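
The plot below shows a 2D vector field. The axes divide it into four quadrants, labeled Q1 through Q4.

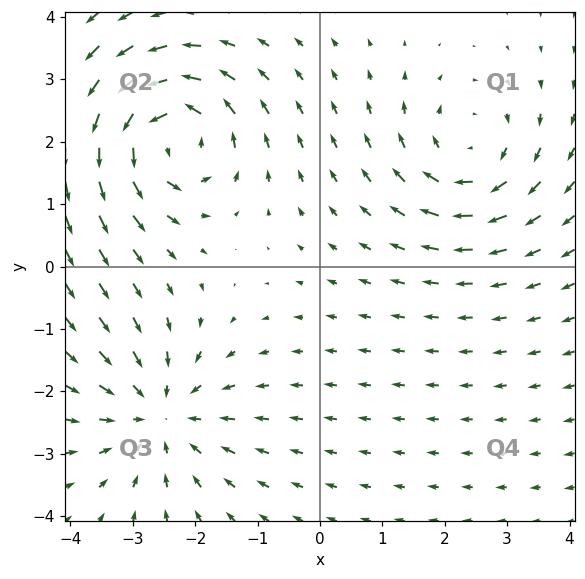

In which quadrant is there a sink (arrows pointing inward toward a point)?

Q3

The sink sits at approximately (-2.6, -2.4), which lies in quadrant Q3. The divergence there is about -4, negative as expected for a sink.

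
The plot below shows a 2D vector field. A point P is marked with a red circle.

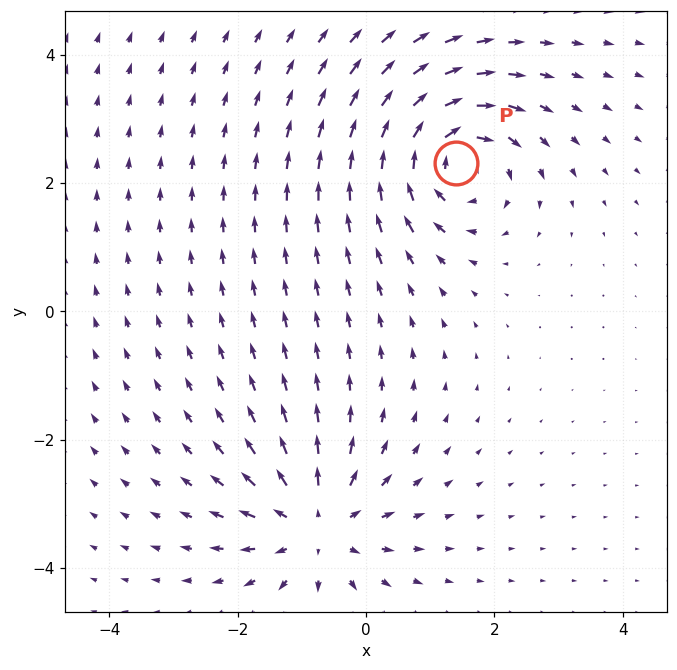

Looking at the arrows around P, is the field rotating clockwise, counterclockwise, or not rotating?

Near P at (1.4, 2.3) the arrows circulate clockwise. The curl (z-component) there is about -6; negative curl means clockwise rotation.

clockwise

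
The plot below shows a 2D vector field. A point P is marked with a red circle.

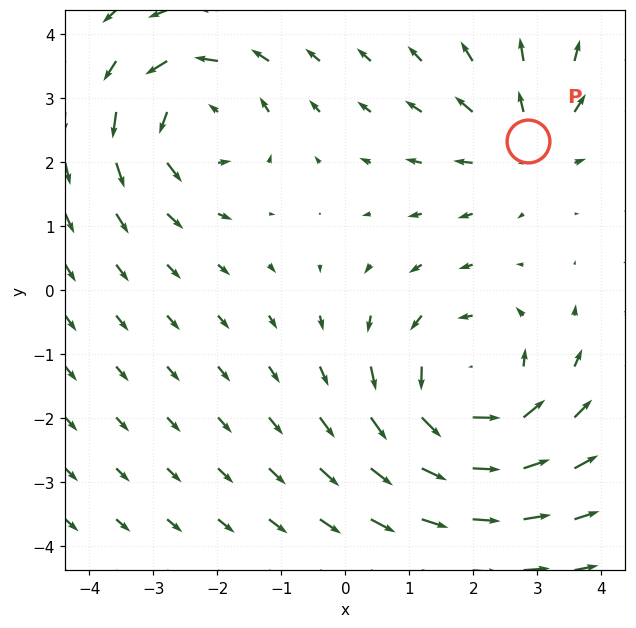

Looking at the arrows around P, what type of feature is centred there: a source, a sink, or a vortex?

At P (2.9, 2.3) the arrows spread outward. Divergence about +3, curl ≈0 — positive divergence with near-zero curl is a source.

source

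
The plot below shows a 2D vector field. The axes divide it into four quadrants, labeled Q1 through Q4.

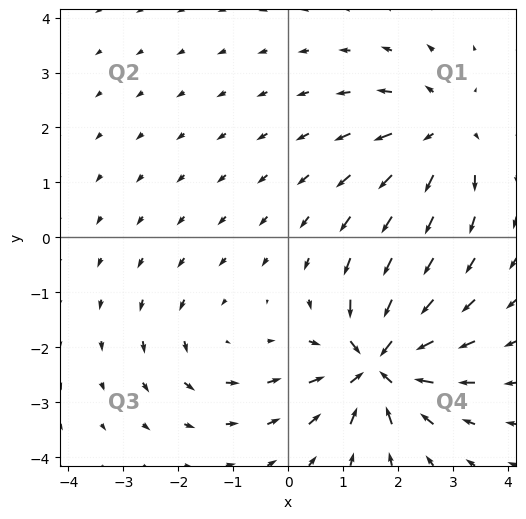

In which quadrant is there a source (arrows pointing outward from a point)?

The source sits at approximately (2.8, 1.9), which lies in quadrant Q1. The divergence there is about +4, positive as expected for a source.

Q1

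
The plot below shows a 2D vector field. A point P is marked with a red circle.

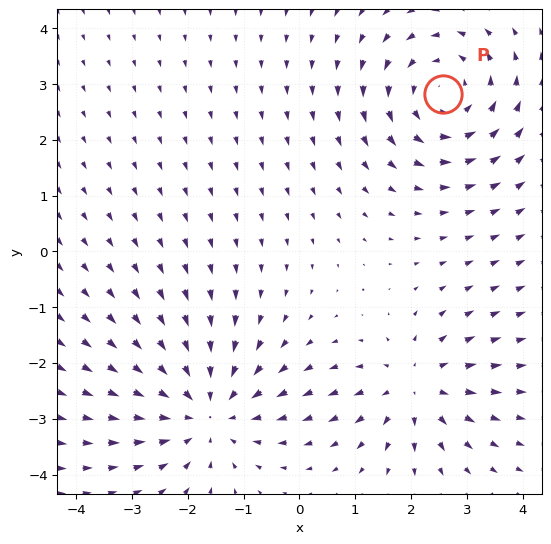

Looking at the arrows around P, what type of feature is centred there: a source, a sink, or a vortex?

At P (2.6, 2.8) the arrows circulate counterclockwise. Divergence ≈0, curl about +4 — near-zero divergence with nonzero curl is a vortex.

vortex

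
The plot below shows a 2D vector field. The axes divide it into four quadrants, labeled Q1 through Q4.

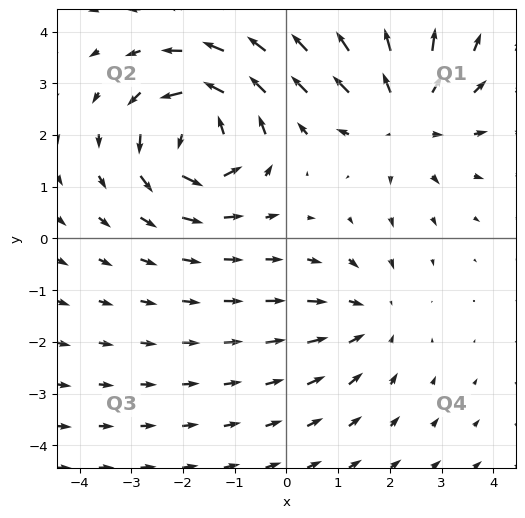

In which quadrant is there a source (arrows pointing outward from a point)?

Q1

The source sits at approximately (2.3, 2.4), which lies in quadrant Q1. The divergence there is about +3, positive as expected for a source.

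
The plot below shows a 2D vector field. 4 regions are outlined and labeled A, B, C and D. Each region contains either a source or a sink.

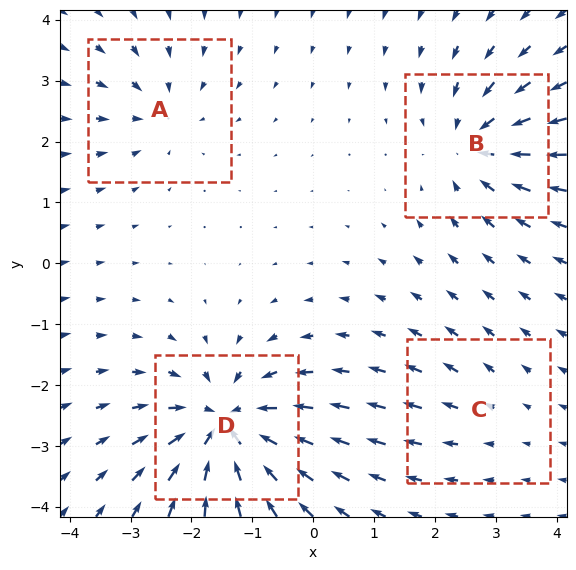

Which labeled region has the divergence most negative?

Divergence at each region's feature centre — A: about -4, B: about -5, C: about +2, D: about -8. Region D is most negative.

D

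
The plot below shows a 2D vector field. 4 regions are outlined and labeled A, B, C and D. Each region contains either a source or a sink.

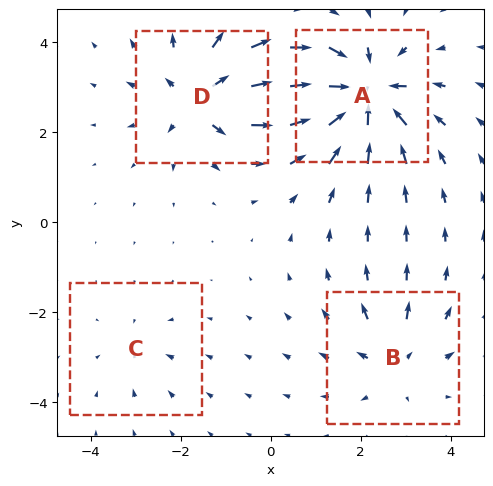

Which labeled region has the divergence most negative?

Divergence at each region's feature centre — A: about -8, B: about +4, C: about -2, D: about +6. Region A is most negative.

A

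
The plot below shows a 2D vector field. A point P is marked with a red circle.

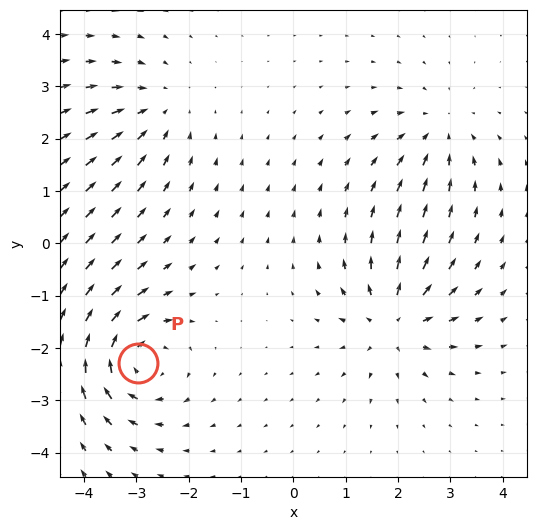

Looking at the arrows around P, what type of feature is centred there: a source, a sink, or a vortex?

At P (-3.0, -2.3) the arrows circulate clockwise. Divergence ≈0, curl about -6 — near-zero divergence with nonzero curl is a vortex.

vortex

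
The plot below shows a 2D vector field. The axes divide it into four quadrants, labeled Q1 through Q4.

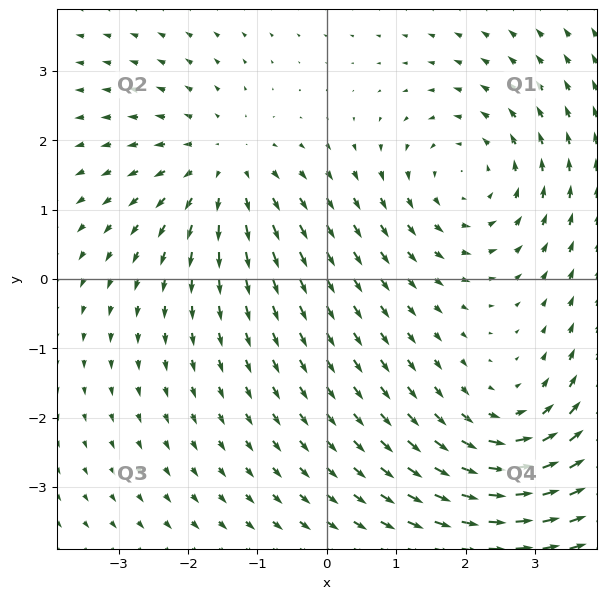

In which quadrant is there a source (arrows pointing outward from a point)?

The source sits at approximately (-1.5, 1.6), which lies in quadrant Q2. The divergence there is about +3, positive as expected for a source.

Q2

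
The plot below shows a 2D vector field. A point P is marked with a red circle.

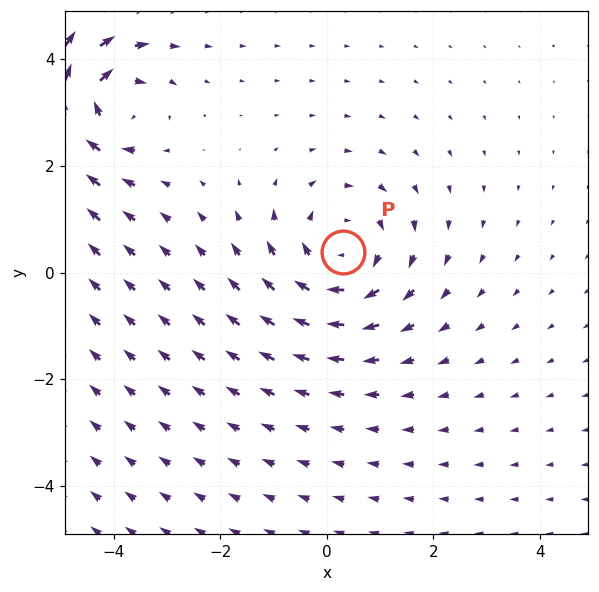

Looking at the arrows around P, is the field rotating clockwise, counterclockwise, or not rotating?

Near P at (0.3, 0.4) the arrows circulate clockwise. The curl (z-component) there is about -4; negative curl means clockwise rotation.

clockwise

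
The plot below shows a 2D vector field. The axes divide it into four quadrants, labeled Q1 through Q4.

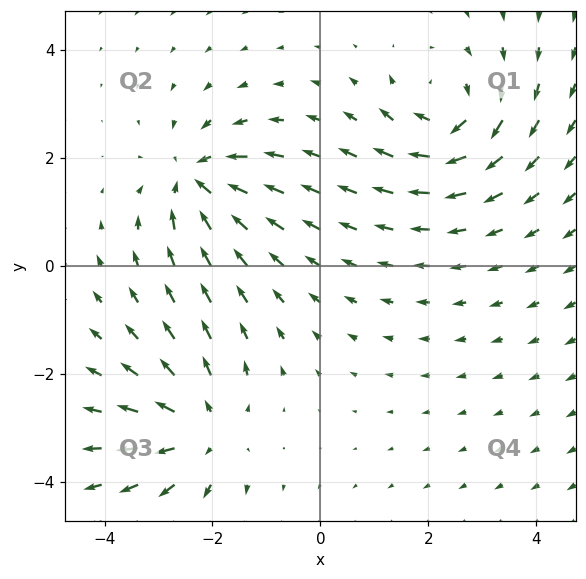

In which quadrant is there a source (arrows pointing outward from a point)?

Q3

The source sits at approximately (-2.2, -3.0), which lies in quadrant Q3. The divergence there is about +4, positive as expected for a source.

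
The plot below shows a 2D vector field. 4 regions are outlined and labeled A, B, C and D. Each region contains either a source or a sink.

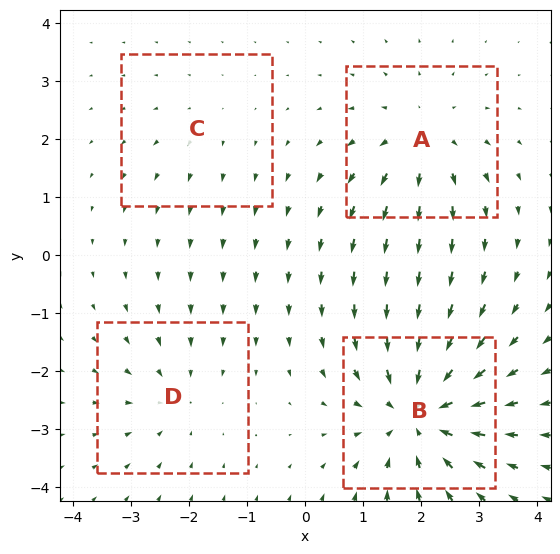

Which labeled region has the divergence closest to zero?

C

Divergence at each region's feature centre — A: about +4, B: about -7, C: about +2, D: about -3. Region C is closest to zero.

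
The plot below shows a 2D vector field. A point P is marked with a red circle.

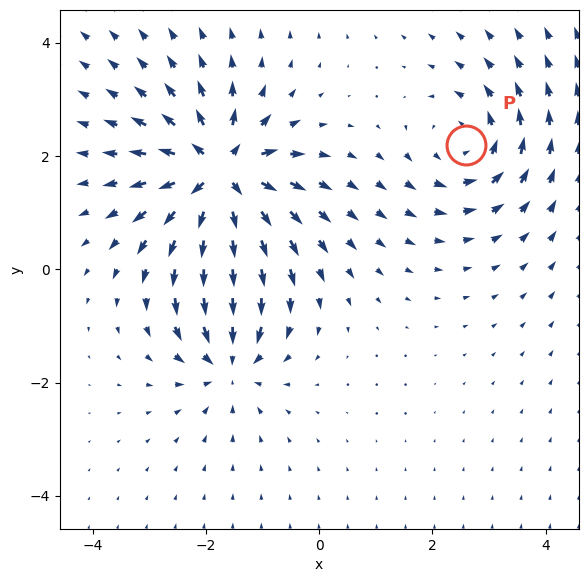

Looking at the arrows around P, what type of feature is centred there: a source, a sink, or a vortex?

At P (2.6, 2.2) the arrows circulate counterclockwise. Divergence ≈0, curl about +4 — near-zero divergence with nonzero curl is a vortex.

vortex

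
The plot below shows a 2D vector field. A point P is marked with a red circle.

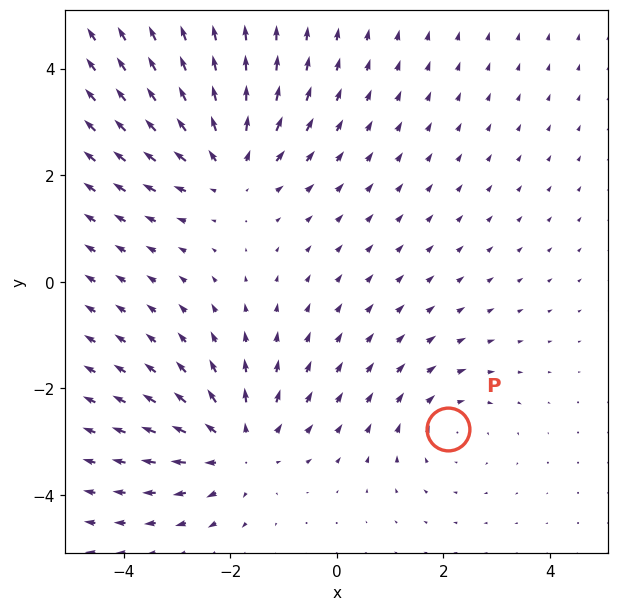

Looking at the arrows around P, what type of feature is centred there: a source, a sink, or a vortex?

At P (2.1, -2.8) the arrows circulate clockwise. Divergence ≈0, curl about -2 — near-zero divergence with nonzero curl is a vortex.

vortex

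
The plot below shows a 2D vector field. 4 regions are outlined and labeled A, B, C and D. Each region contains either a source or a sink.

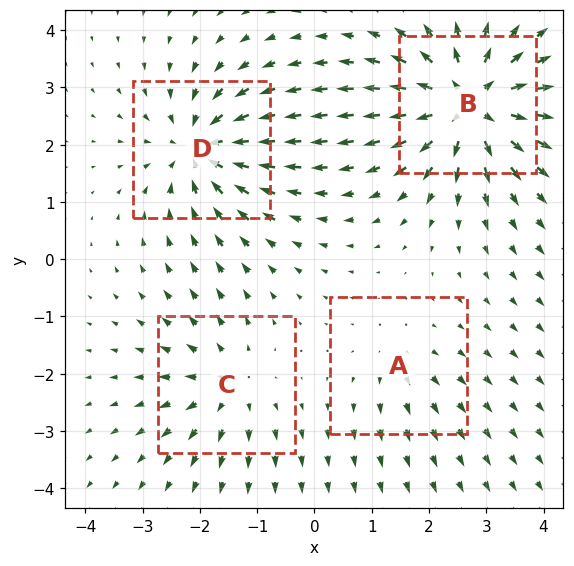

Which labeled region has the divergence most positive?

B

Divergence at each region's feature centre — A: about +2, B: about +8, C: about +4, D: about -6. Region B is most positive.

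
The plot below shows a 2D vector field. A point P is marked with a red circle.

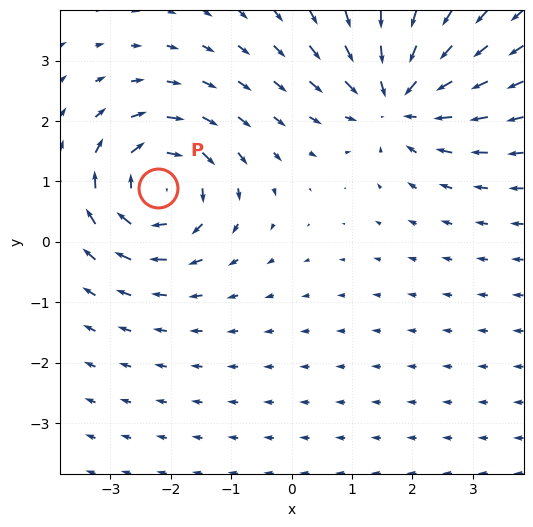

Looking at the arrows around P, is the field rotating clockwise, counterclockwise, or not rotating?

clockwise

Near P at (-2.2, 0.9) the arrows circulate clockwise. The curl (z-component) there is about -3; negative curl means clockwise rotation.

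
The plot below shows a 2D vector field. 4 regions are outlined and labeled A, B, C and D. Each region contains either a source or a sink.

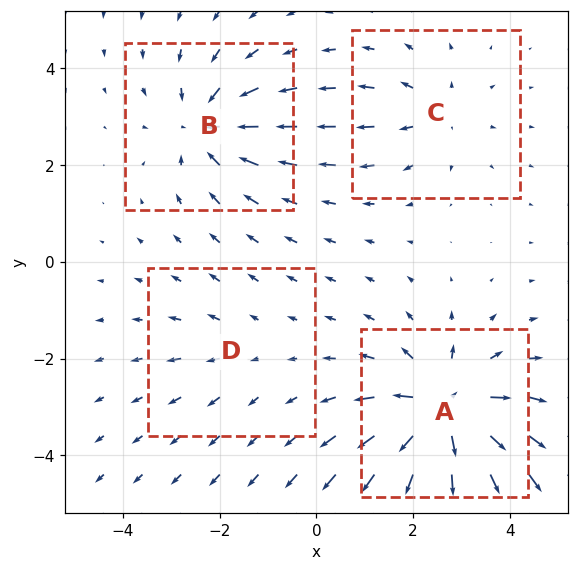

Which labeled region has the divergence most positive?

A

Divergence at each region's feature centre — A: about +8, B: about -5, C: about +3, D: about +2. Region A is most positive.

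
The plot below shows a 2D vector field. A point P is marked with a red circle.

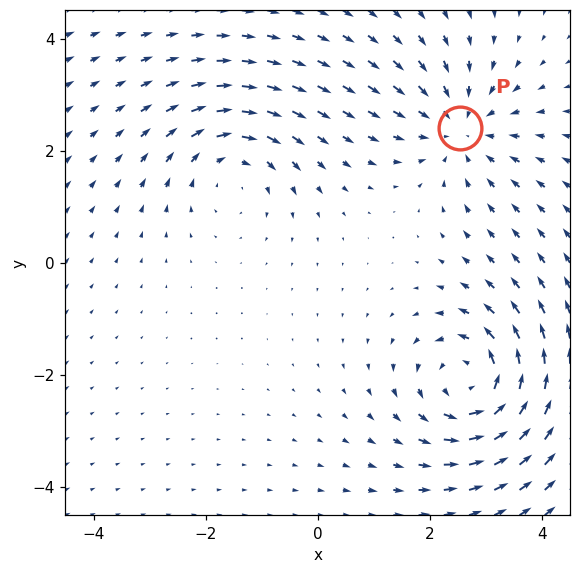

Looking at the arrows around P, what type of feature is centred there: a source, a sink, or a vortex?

At P (2.5, 2.4) the arrows converge inward. Divergence about -3, curl ≈0 — negative divergence with near-zero curl is a sink.

sink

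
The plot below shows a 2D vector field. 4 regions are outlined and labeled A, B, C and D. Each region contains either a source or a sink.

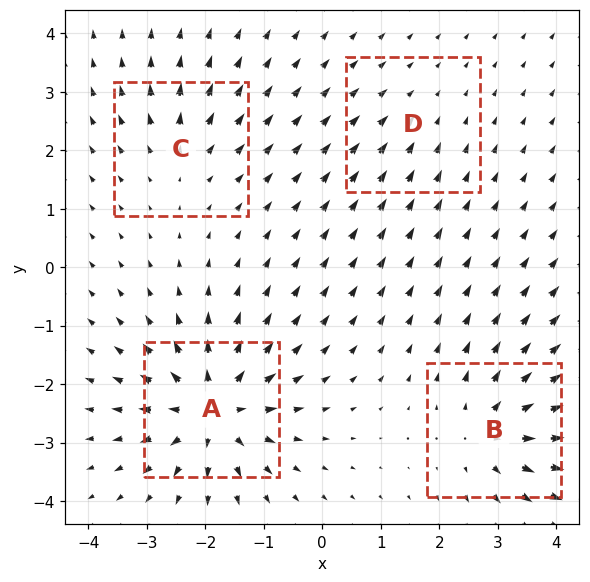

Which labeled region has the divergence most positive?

Divergence at each region's feature centre — A: about +9, B: about +6, C: about +4, D: about -2. Region A is most positive.

A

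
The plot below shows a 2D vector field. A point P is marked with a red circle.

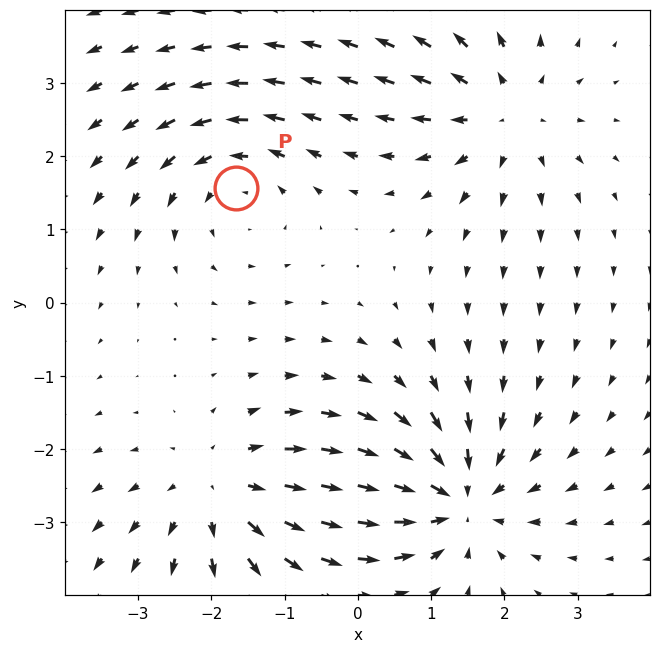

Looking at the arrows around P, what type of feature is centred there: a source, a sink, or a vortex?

At P (-1.7, 1.6) the arrows circulate counterclockwise. Divergence ≈0, curl about +3 — near-zero divergence with nonzero curl is a vortex.

vortex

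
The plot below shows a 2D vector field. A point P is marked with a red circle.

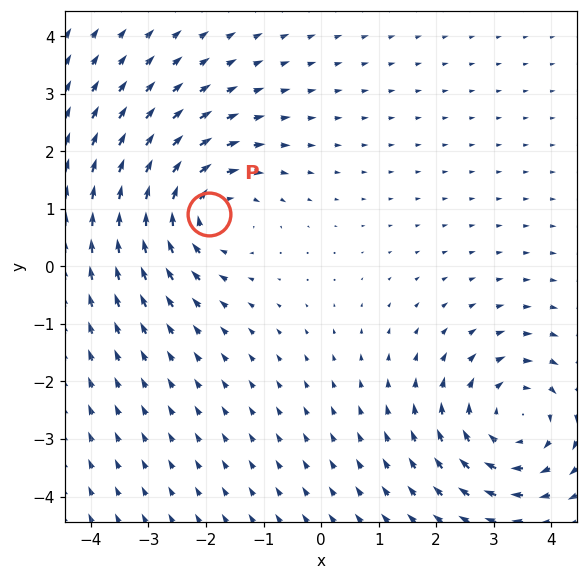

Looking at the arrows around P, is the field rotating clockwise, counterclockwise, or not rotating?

clockwise

Near P at (-2.0, 0.9) the arrows circulate clockwise. The curl (z-component) there is about -4; negative curl means clockwise rotation.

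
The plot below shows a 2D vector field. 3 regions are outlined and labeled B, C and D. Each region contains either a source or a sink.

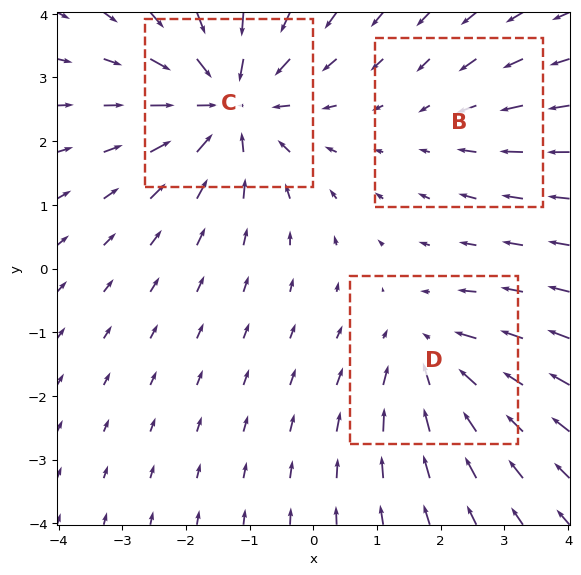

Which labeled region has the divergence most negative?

C

Divergence at each region's feature centre — B: about -2, C: about -5, D: about -3. Region C is most negative.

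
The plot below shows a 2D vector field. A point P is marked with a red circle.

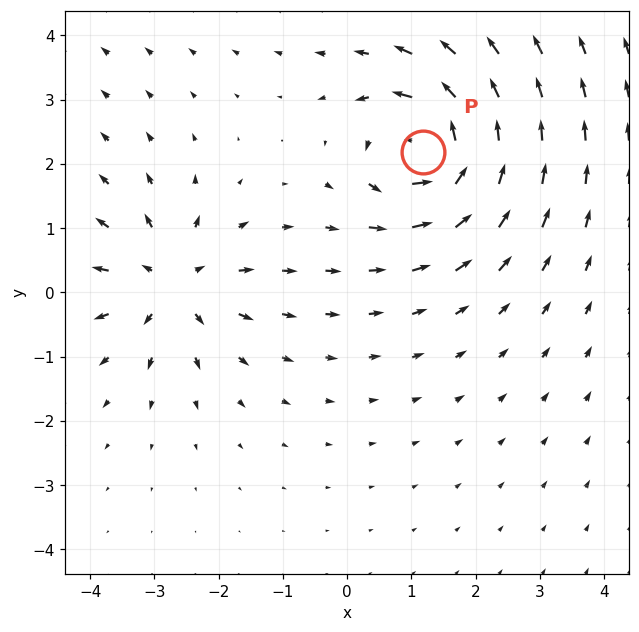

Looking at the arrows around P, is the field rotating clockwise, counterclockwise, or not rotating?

Near P at (1.2, 2.2) the arrows circulate counterclockwise. The curl (z-component) there is about +5; positive curl means counterclockwise rotation.

counterclockwise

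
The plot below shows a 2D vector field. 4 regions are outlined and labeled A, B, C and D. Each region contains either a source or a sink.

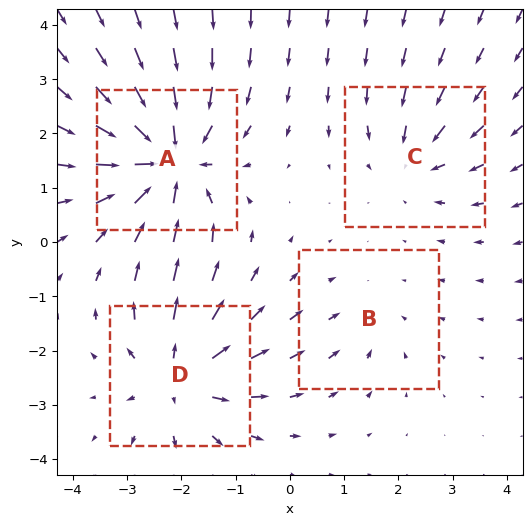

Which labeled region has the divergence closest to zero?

B

Divergence at each region's feature centre — A: about -7, B: about -2, C: about -4, D: about +5. Region B is closest to zero.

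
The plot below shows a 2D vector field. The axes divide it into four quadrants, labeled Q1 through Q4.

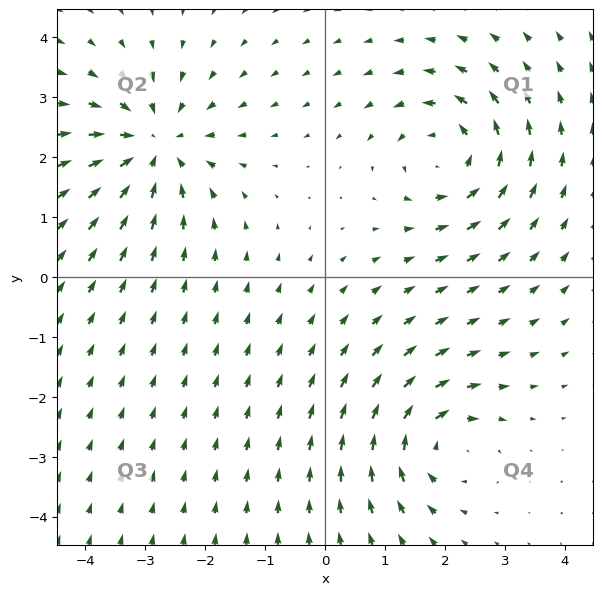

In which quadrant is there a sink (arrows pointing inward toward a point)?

Q2

The sink sits at approximately (-2.8, 2.2), which lies in quadrant Q2. The divergence there is about -4, negative as expected for a sink.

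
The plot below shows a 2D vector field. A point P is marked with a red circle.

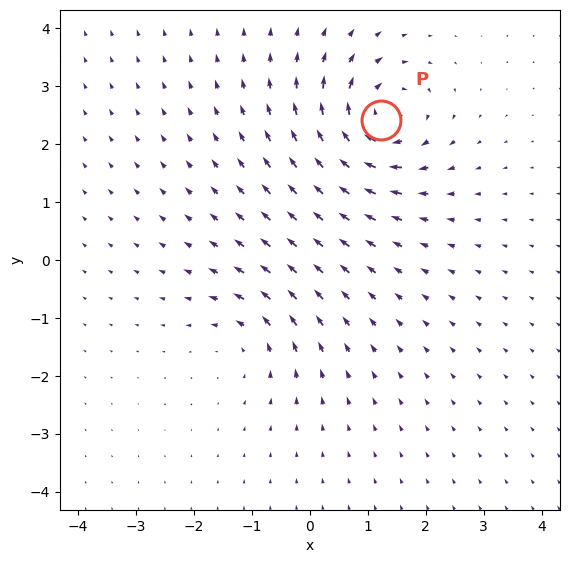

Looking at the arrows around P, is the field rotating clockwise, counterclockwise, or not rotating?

Near P at (1.2, 2.4) the arrows circulate clockwise. The curl (z-component) there is about -7; negative curl means clockwise rotation.

clockwise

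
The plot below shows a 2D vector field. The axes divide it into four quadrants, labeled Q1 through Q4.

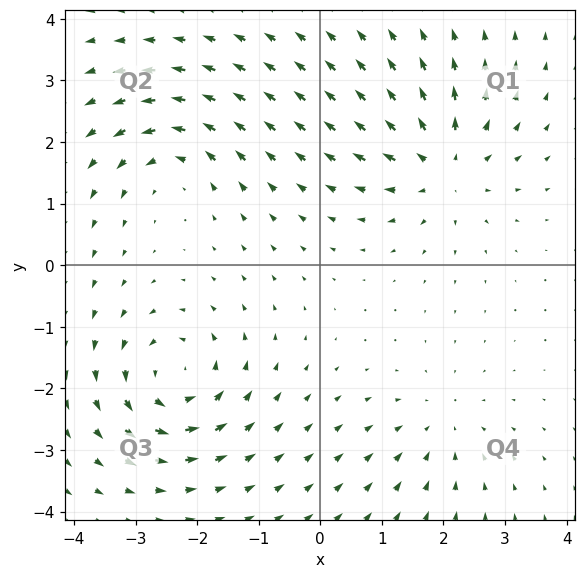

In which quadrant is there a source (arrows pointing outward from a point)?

The source sits at approximately (2.0, 1.6), which lies in quadrant Q1. The divergence there is about +6, positive as expected for a source.

Q1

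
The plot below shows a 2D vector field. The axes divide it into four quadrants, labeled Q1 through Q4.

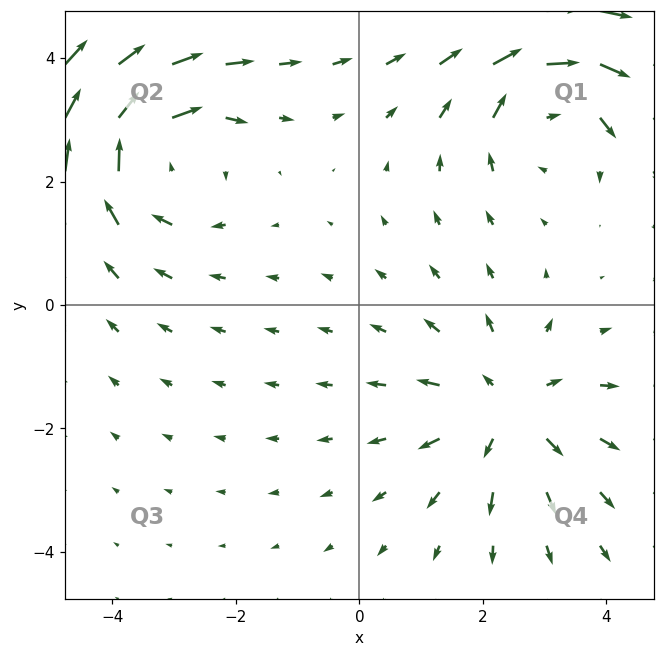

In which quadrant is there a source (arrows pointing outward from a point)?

Q4

The source sits at approximately (2.4, -1.7), which lies in quadrant Q4. The divergence there is about +3, positive as expected for a source.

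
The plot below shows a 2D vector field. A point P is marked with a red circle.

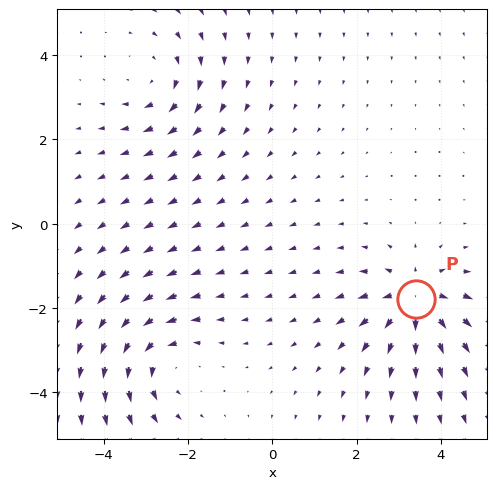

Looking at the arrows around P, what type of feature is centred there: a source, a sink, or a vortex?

At P (3.4, -1.8) the arrows spread outward. Divergence about +5, curl ≈0 — positive divergence with near-zero curl is a source.

source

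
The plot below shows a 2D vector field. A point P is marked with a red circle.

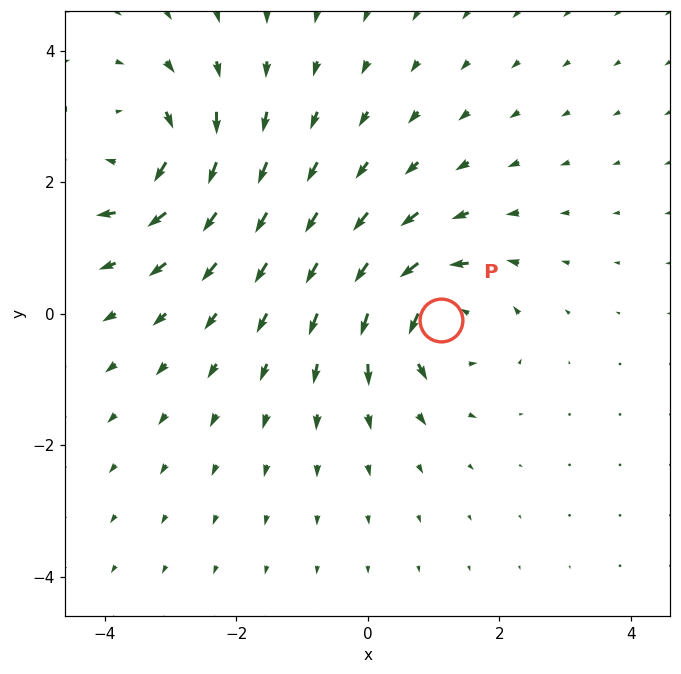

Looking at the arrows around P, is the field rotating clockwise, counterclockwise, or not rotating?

Near P at (1.1, -0.1) the arrows circulate counterclockwise. The curl (z-component) there is about +6; positive curl means counterclockwise rotation.

counterclockwise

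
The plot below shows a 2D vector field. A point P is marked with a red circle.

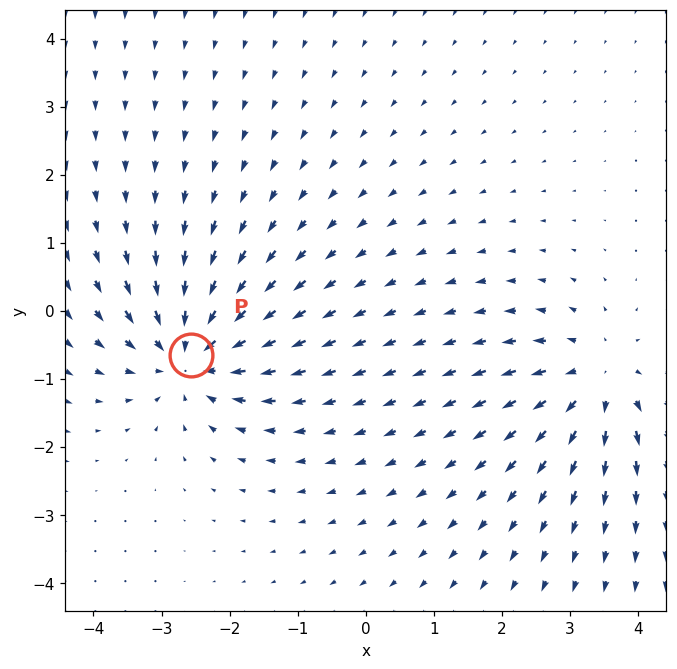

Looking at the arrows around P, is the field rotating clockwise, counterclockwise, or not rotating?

Near P at (-2.6, -0.6) the arrows show no circulation. The curl there is ≈0.

not rotating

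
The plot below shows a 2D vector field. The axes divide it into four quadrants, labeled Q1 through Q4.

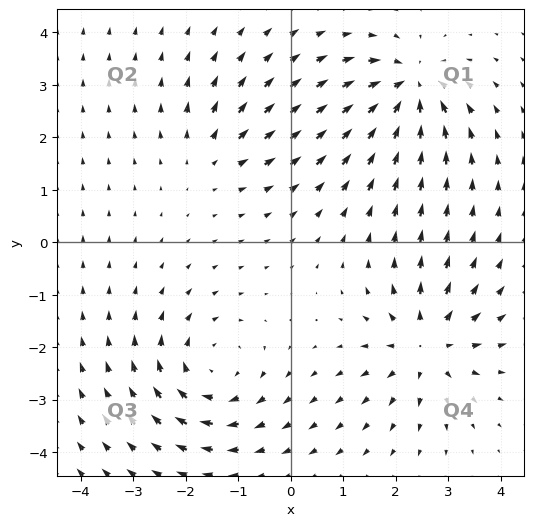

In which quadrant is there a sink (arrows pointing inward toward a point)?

The sink sits at approximately (2.3, 2.9), which lies in quadrant Q1. The divergence there is about -7, negative as expected for a sink.

Q1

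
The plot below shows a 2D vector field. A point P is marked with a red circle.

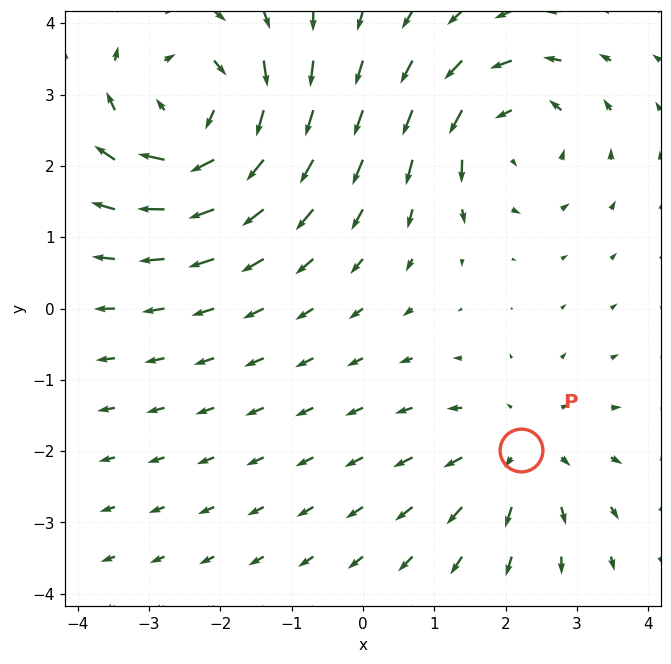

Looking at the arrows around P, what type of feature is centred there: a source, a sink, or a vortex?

At P (2.2, -2.0) the arrows spread outward. Divergence about +3, curl ≈0 — positive divergence with near-zero curl is a source.

source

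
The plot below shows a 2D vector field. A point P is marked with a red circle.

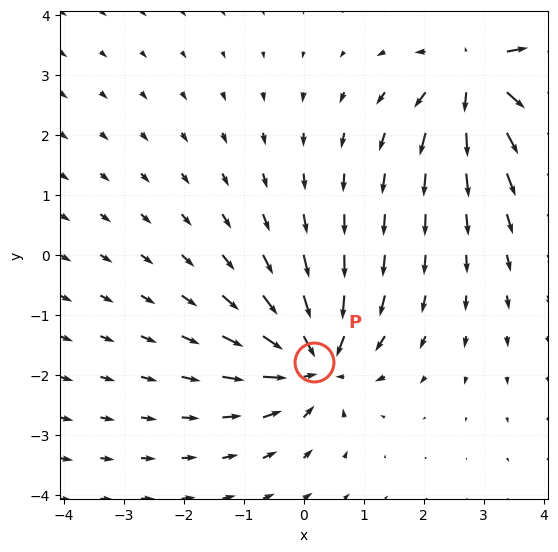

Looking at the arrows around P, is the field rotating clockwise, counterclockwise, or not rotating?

not rotating

Near P at (0.2, -1.8) the arrows show no circulation. The curl there is ≈0.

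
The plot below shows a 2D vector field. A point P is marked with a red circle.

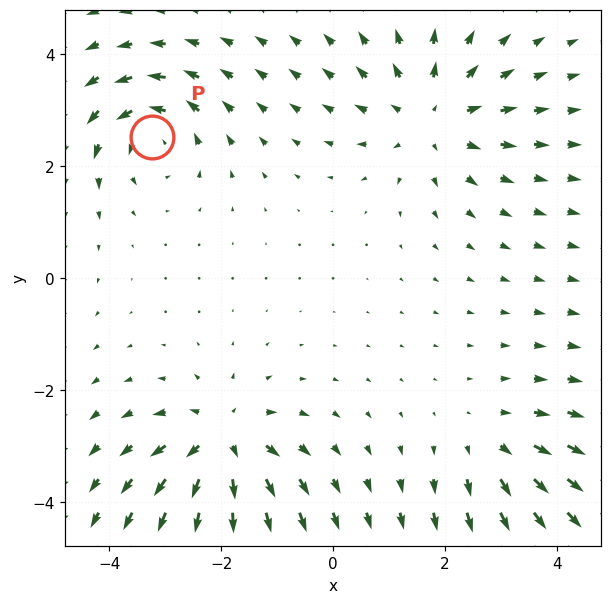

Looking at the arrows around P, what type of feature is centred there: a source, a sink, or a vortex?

At P (-3.2, 2.5) the arrows circulate counterclockwise. Divergence ≈0, curl about +4 — near-zero divergence with nonzero curl is a vortex.

vortex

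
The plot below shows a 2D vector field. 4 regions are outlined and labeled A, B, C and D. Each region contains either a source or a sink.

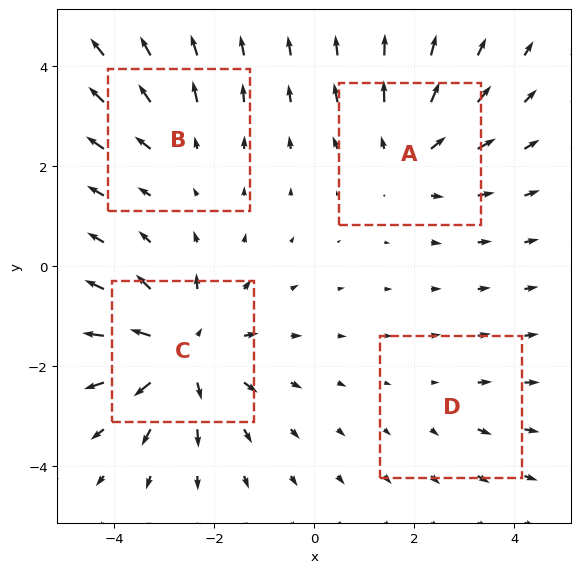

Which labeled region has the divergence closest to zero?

Divergence at each region's feature centre — A: about +4, B: about +3, C: about +6, D: about +2. Region D is closest to zero.

D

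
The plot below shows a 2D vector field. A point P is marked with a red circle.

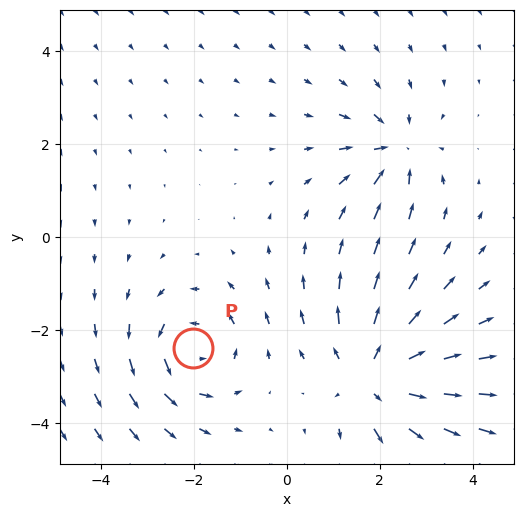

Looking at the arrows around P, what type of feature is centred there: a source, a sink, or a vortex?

At P (-2.0, -2.4) the arrows circulate counterclockwise. Divergence ≈0, curl about +4 — near-zero divergence with nonzero curl is a vortex.

vortex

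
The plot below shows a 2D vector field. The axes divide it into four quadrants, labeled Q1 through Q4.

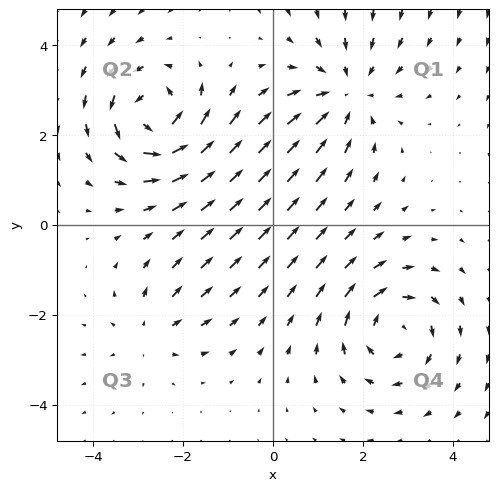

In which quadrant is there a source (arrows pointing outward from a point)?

Q3

The source sits at approximately (-2.7, -2.4), which lies in quadrant Q3. The divergence there is about +3, positive as expected for a source.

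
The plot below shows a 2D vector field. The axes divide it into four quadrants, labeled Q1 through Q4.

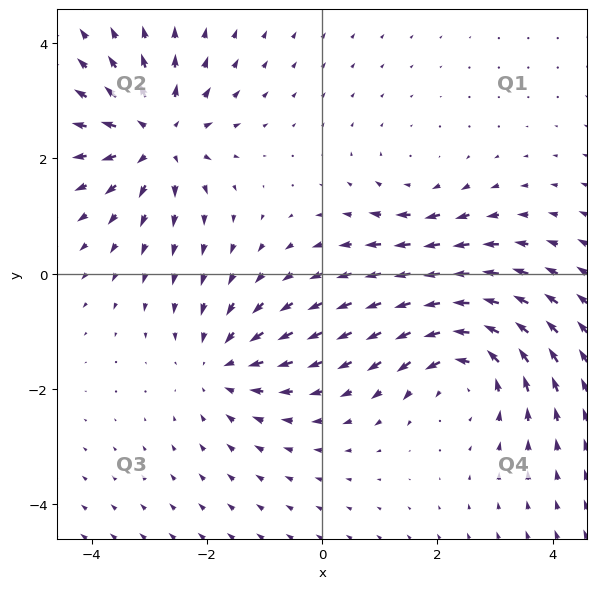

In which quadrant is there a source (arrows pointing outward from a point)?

Q2

The source sits at approximately (-2.9, 2.4), which lies in quadrant Q2. The divergence there is about +5, positive as expected for a source.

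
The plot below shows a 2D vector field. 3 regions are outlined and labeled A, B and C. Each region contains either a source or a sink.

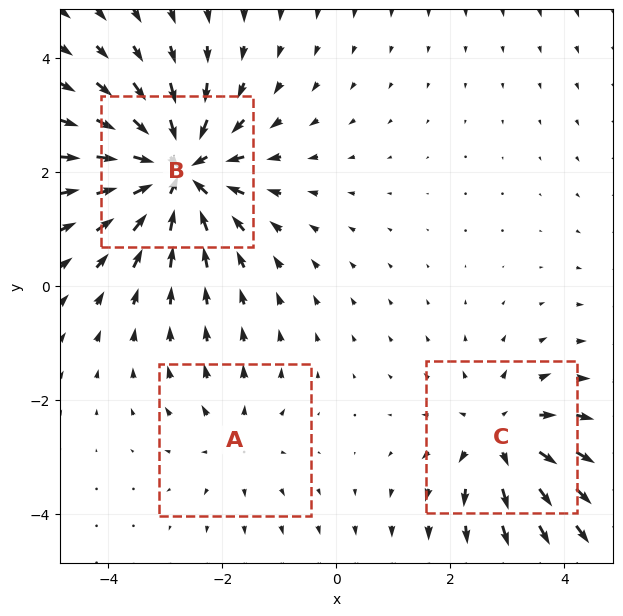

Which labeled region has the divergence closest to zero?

A

Divergence at each region's feature centre — A: about +2, B: about -5, C: about +3. Region A is closest to zero.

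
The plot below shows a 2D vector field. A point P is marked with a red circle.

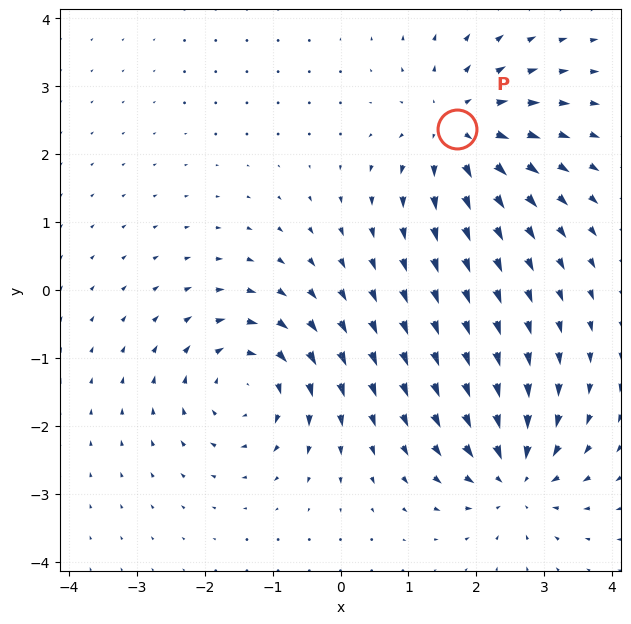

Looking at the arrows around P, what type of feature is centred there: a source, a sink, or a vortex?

source

At P (1.7, 2.4) the arrows spread outward. Divergence about +5, curl ≈0 — positive divergence with near-zero curl is a source.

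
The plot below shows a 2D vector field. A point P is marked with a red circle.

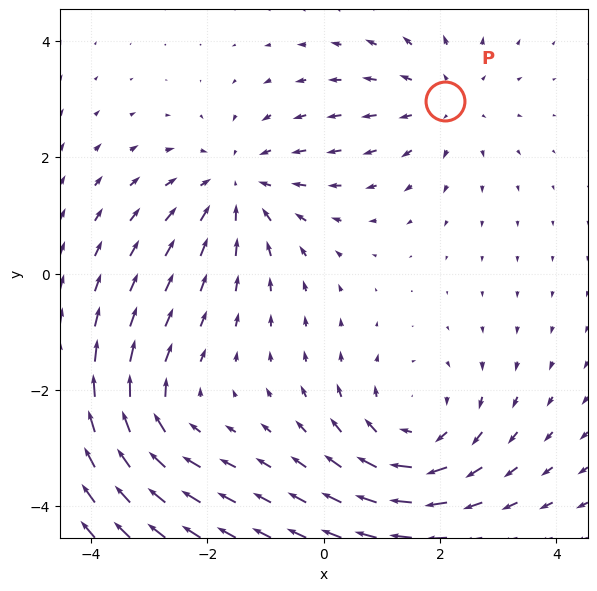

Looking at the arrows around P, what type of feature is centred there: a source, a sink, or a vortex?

At P (2.1, 3.0) the arrows spread outward. Divergence about +3, curl ≈0 — positive divergence with near-zero curl is a source.

source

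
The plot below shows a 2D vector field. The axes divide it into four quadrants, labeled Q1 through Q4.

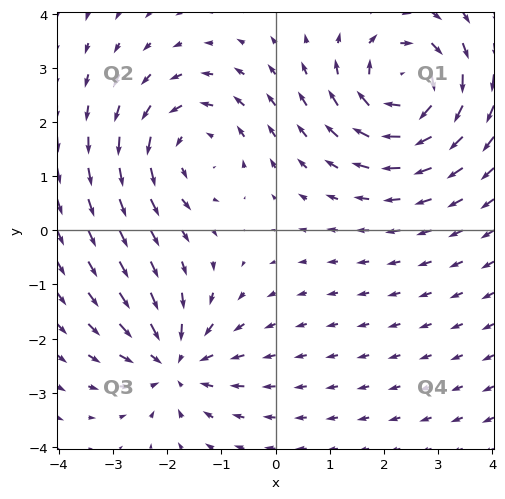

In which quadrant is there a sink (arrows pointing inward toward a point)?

The sink sits at approximately (-1.9, -2.4), which lies in quadrant Q3. The divergence there is about -4, negative as expected for a sink.

Q3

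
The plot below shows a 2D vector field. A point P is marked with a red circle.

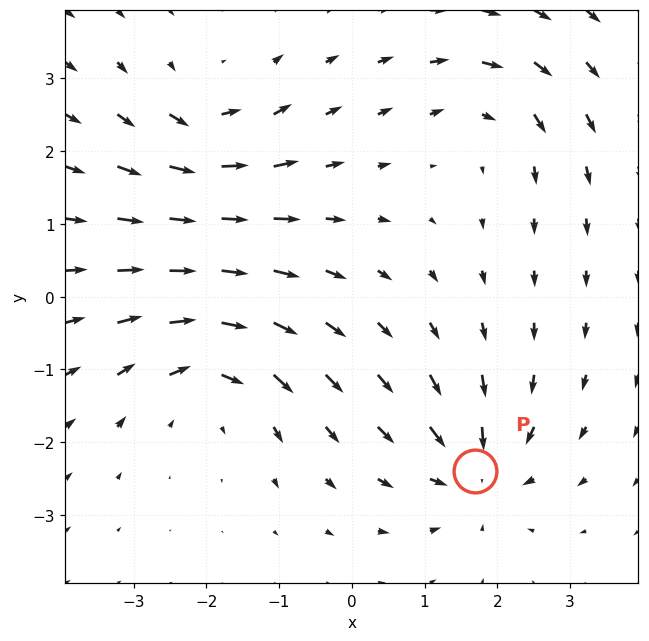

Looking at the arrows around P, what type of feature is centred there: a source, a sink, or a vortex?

At P (1.7, -2.4) the arrows converge inward. Divergence about -5, curl ≈0 — negative divergence with near-zero curl is a sink.

sink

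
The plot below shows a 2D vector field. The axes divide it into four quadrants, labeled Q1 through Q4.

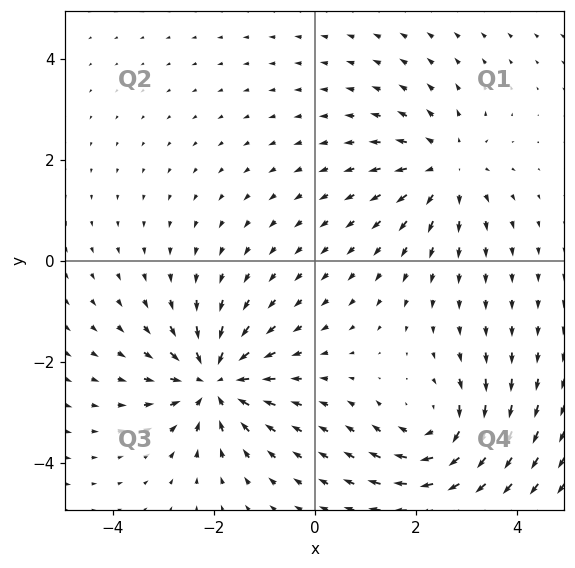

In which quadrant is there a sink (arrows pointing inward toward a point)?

The sink sits at approximately (-2.0, -2.4), which lies in quadrant Q3. The divergence there is about -4, negative as expected for a sink.

Q3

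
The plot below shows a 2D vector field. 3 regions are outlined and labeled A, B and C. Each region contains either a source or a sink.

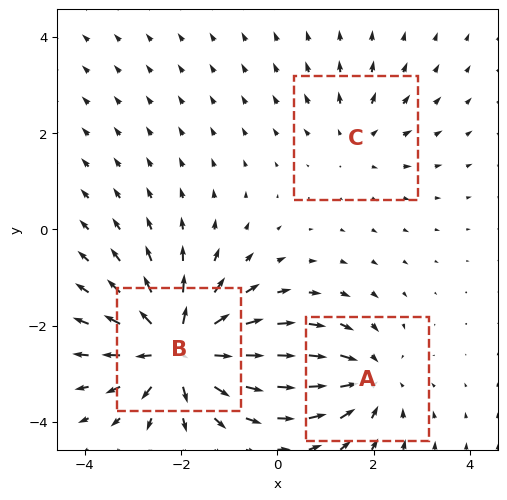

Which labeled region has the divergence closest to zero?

C

Divergence at each region's feature centre — A: about -3, B: about +6, C: about +2. Region C is closest to zero.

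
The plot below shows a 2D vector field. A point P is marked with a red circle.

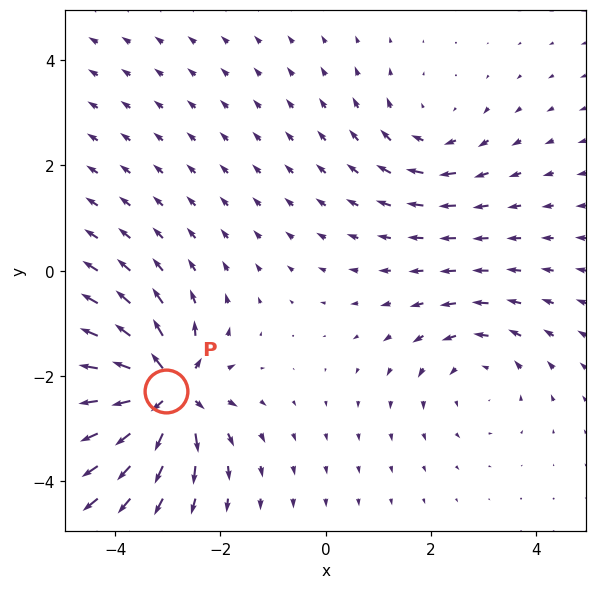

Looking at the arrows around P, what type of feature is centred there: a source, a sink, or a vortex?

At P (-3.0, -2.3) the arrows spread outward. Divergence about +7, curl ≈0 — positive divergence with near-zero curl is a source.

source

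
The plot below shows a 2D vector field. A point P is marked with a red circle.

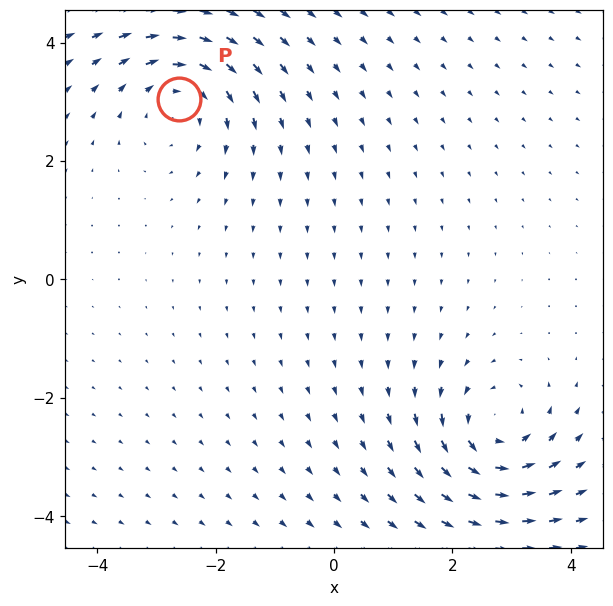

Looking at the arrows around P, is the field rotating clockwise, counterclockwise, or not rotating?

clockwise

Near P at (-2.6, 3.0) the arrows circulate clockwise. The curl (z-component) there is about -3; negative curl means clockwise rotation.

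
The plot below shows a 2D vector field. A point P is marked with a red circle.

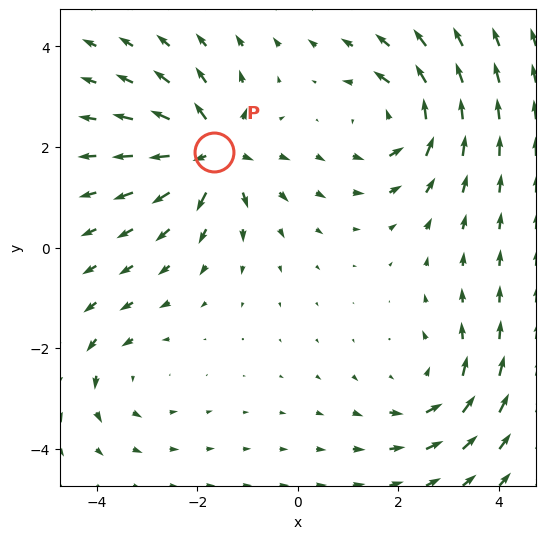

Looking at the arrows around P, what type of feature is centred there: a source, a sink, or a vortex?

source

At P (-1.7, 1.9) the arrows spread outward. Divergence about +7, curl ≈0 — positive divergence with near-zero curl is a source.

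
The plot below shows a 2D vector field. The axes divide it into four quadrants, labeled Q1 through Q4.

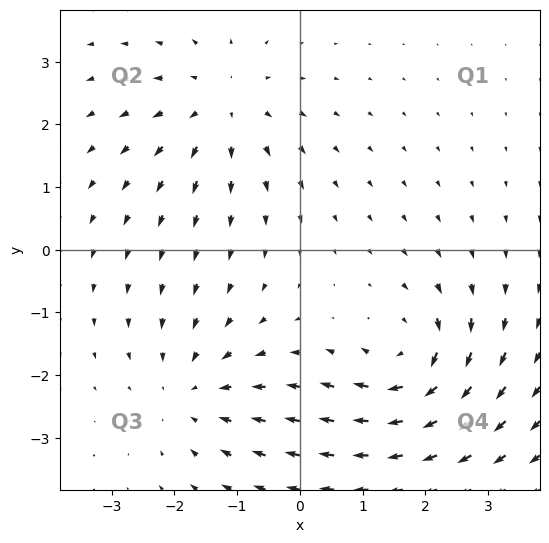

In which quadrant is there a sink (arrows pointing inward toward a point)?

The sink sits at approximately (-1.7, -2.3), which lies in quadrant Q3. The divergence there is about -4, negative as expected for a sink.

Q3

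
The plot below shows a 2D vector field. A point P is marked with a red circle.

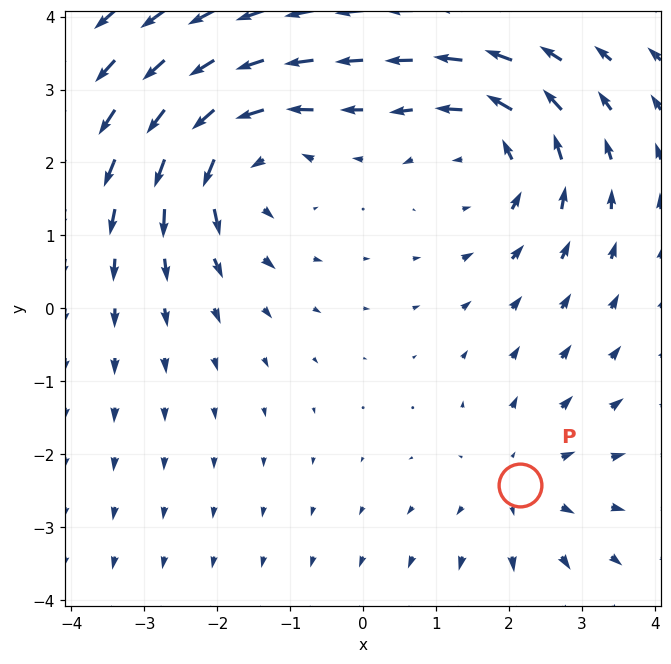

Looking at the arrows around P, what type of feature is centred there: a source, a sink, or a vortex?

source

At P (2.1, -2.4) the arrows spread outward. Divergence about +3, curl ≈0 — positive divergence with near-zero curl is a source.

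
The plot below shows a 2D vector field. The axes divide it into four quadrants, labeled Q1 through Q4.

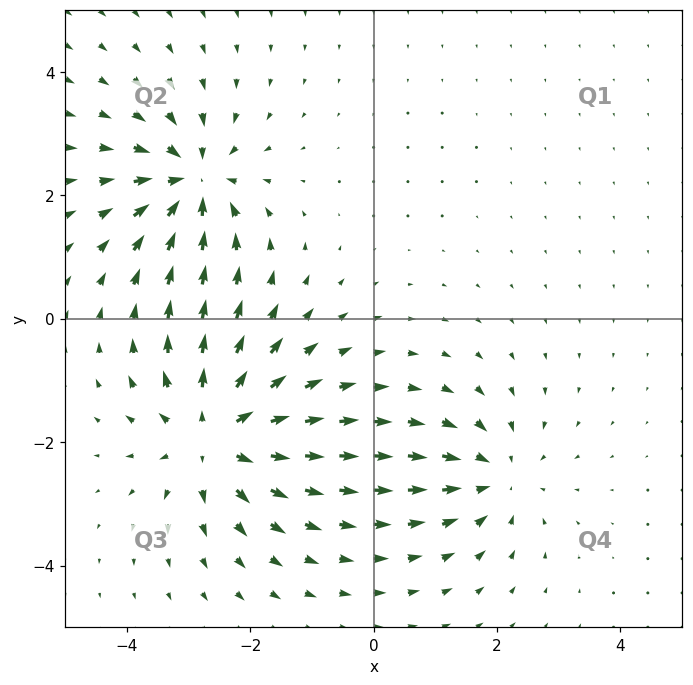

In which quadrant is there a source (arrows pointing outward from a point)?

The source sits at approximately (-2.6, -1.9), which lies in quadrant Q3. The divergence there is about +5, positive as expected for a source.

Q3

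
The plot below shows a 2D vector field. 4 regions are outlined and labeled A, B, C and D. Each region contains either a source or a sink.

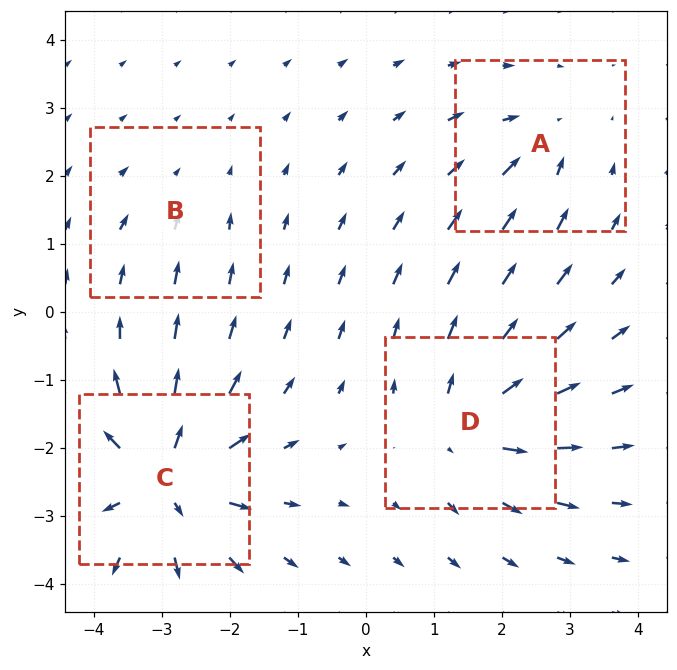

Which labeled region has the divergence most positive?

Divergence at each region's feature centre — A: about -4, B: about -2, C: about +9, D: about +6. Region C is most positive.

C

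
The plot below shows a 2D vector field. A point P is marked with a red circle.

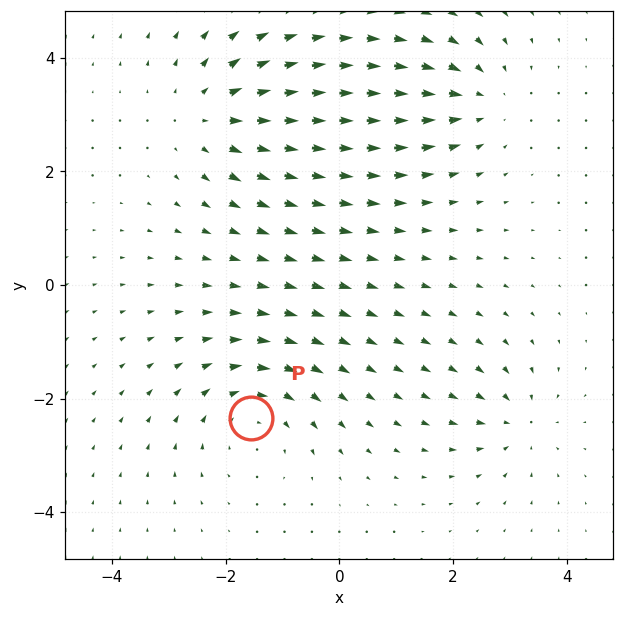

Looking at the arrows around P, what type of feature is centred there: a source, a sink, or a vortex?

vortex

At P (-1.5, -2.3) the arrows circulate clockwise. Divergence ≈0, curl about -4 — near-zero divergence with nonzero curl is a vortex.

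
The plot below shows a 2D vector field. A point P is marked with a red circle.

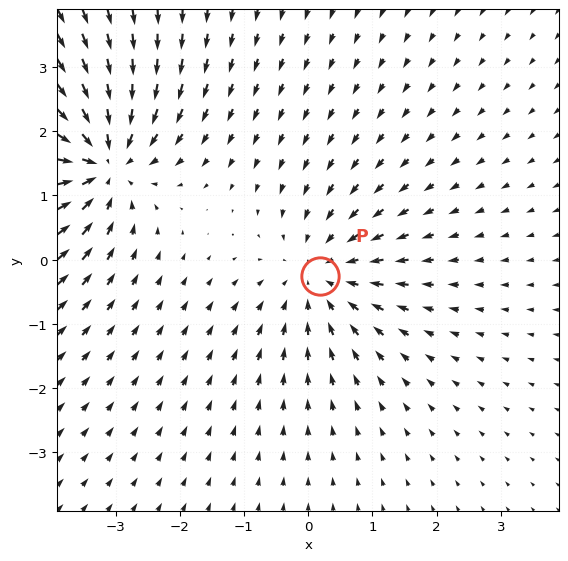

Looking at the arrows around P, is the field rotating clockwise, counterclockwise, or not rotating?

Near P at (0.2, -0.2) the arrows show no circulation. The curl there is ≈0.

not rotating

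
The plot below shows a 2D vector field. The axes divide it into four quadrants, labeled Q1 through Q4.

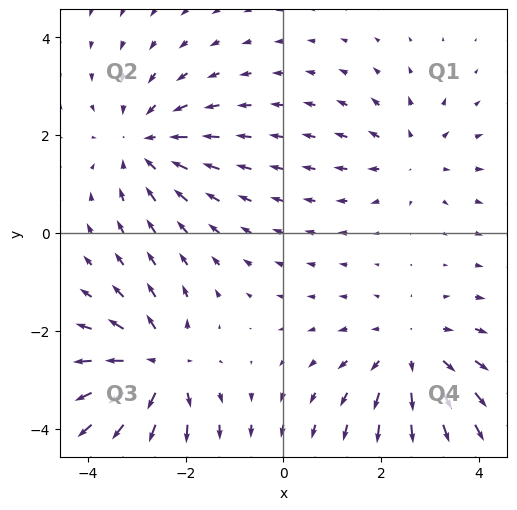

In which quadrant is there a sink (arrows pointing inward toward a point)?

The sink sits at approximately (-2.9, 1.8), which lies in quadrant Q2. The divergence there is about -4, negative as expected for a sink.

Q2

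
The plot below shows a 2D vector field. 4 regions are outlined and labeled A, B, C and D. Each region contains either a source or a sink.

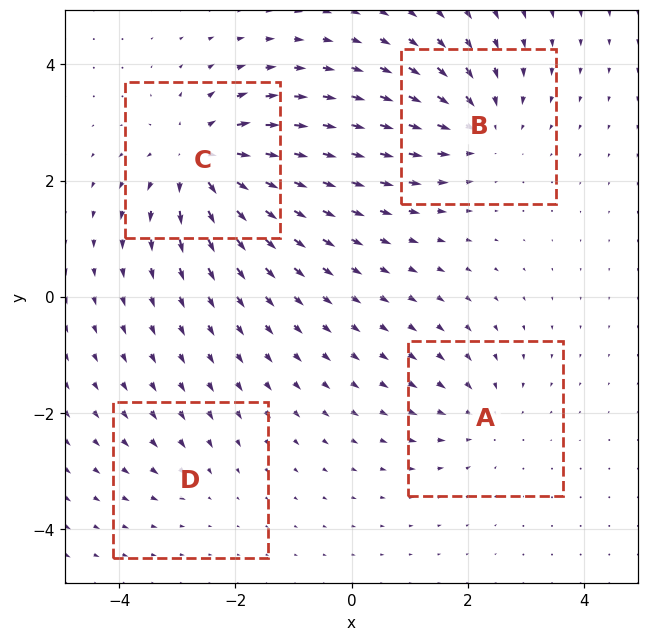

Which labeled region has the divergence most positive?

C

Divergence at each region's feature centre — A: about -3, B: about -5, C: about +7, D: about -2. Region C is most positive.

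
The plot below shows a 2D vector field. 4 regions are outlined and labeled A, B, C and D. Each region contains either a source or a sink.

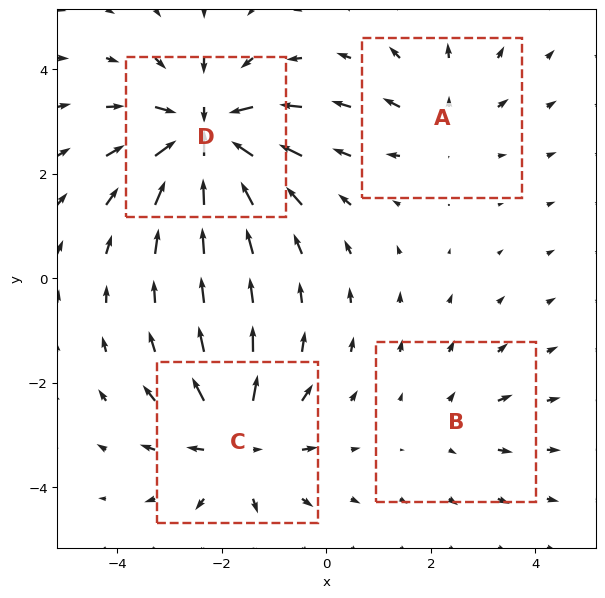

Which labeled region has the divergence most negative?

Divergence at each region's feature centre — A: about +3, B: about +2, C: about +5, D: about -7. Region D is most negative.

D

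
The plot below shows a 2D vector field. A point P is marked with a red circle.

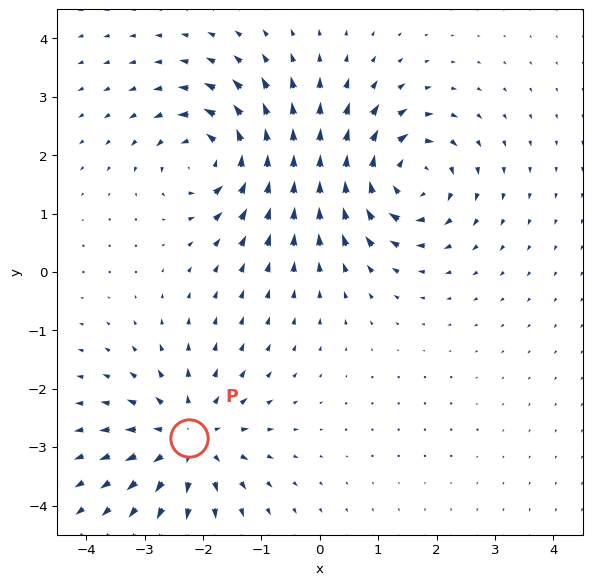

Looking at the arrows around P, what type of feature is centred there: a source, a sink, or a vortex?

source

At P (-2.2, -2.9) the arrows spread outward. Divergence about +5, curl ≈0 — positive divergence with near-zero curl is a source.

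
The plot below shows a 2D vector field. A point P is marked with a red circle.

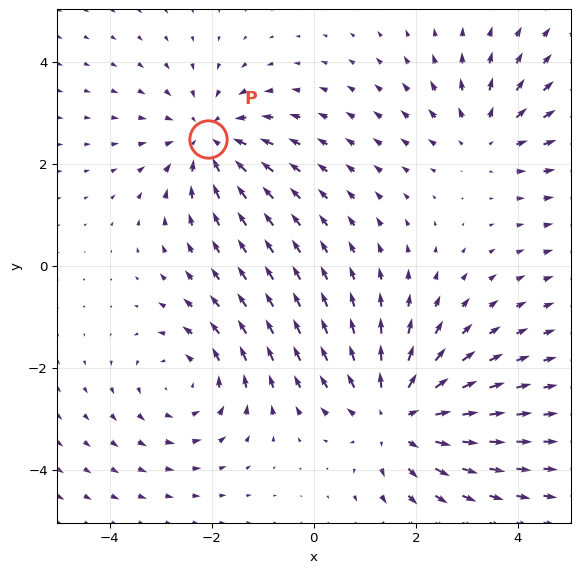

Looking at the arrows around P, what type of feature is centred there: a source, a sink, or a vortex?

sink

At P (-2.1, 2.5) the arrows converge inward. Divergence about -4, curl ≈0 — negative divergence with near-zero curl is a sink.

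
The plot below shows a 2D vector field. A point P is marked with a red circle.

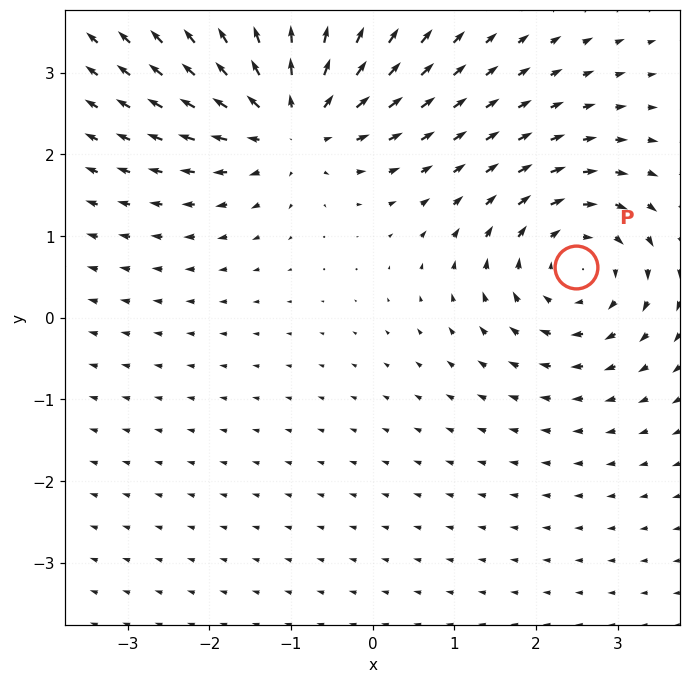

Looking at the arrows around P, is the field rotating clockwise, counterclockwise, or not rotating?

clockwise

Near P at (2.5, 0.6) the arrows circulate clockwise. The curl (z-component) there is about -5; negative curl means clockwise rotation.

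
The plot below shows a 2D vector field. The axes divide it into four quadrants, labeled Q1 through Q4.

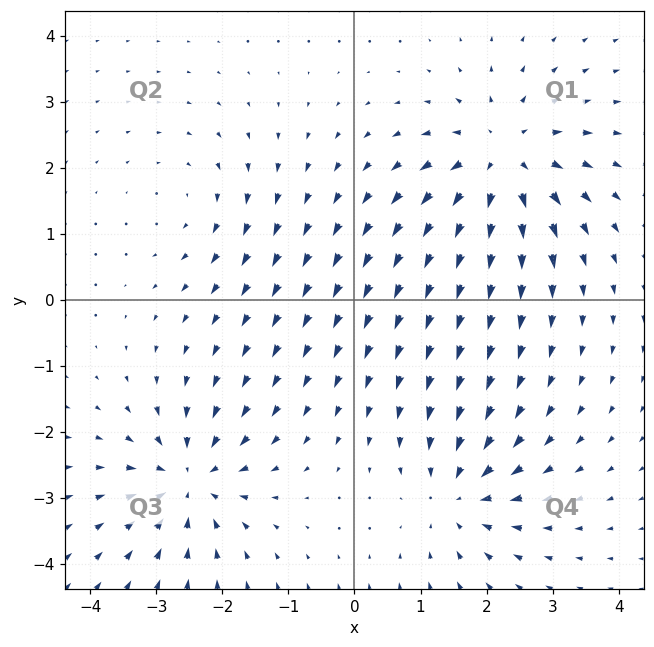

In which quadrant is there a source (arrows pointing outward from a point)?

The source sits at approximately (2.2, 2.1), which lies in quadrant Q1. The divergence there is about +5, positive as expected for a source.

Q1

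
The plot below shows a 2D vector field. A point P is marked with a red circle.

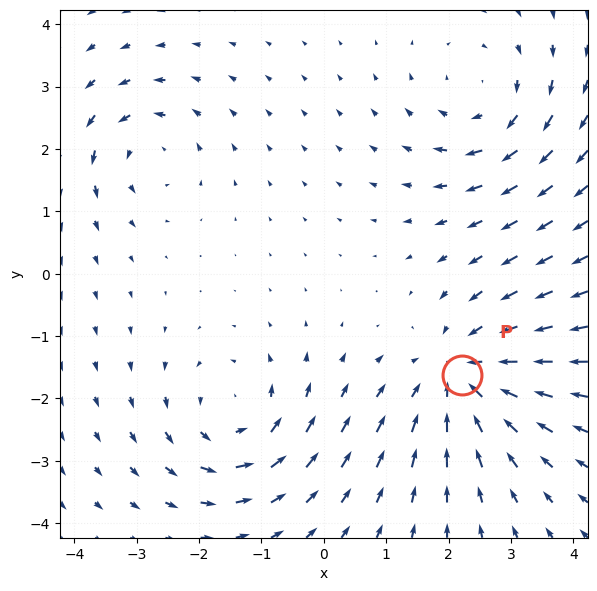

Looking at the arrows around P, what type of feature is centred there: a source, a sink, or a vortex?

sink

At P (2.2, -1.6) the arrows converge inward. Divergence about -4, curl ≈0 — negative divergence with near-zero curl is a sink.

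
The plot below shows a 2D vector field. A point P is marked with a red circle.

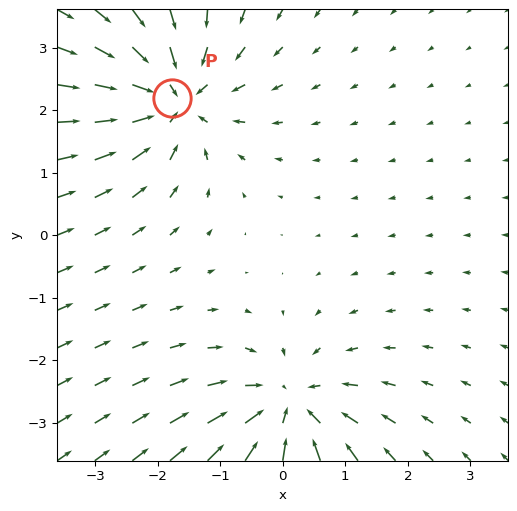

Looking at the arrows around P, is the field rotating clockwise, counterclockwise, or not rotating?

not rotating

Near P at (-1.8, 2.2) the arrows show no circulation. The curl there is ≈0.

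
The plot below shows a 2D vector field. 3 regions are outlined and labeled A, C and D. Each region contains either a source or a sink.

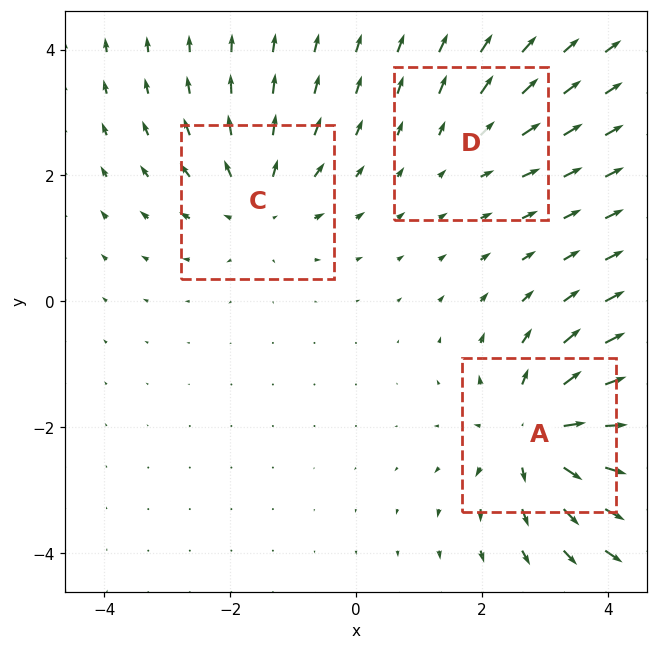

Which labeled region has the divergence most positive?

Divergence at each region's feature centre — A: about +5, C: about +3, D: about +2. Region A is most positive.

A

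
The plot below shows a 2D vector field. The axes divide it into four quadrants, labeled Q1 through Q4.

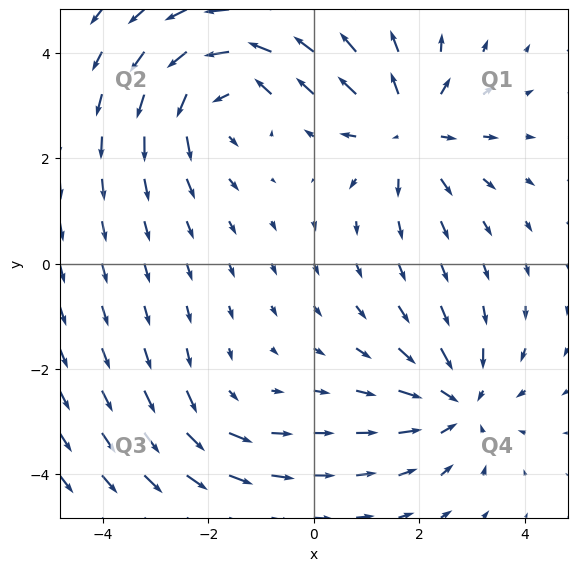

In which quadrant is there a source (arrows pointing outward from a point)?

The source sits at approximately (1.8, 2.5), which lies in quadrant Q1. The divergence there is about +5, positive as expected for a source.

Q1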